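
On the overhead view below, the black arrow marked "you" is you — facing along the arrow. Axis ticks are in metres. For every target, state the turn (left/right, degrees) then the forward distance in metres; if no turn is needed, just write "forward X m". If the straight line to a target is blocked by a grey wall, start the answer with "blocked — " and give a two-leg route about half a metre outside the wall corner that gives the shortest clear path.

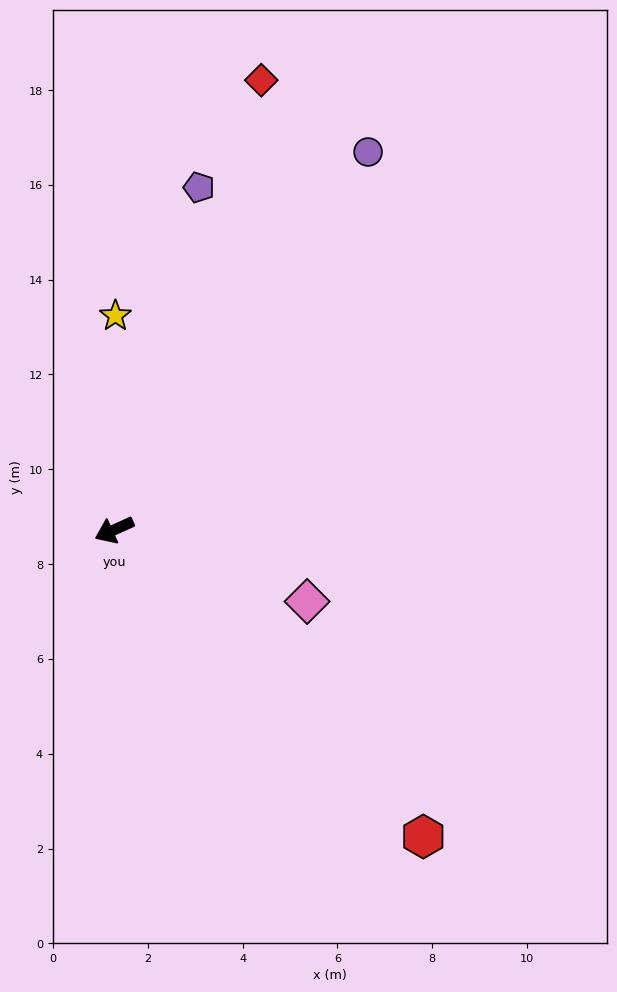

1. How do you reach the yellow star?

turn right 115°, forward 4.5 m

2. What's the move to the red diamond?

turn right 132°, forward 10.0 m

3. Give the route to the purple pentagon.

turn right 128°, forward 7.4 m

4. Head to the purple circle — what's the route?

turn right 148°, forward 9.6 m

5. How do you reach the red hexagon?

turn left 111°, forward 9.2 m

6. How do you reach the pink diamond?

turn left 135°, forward 4.3 m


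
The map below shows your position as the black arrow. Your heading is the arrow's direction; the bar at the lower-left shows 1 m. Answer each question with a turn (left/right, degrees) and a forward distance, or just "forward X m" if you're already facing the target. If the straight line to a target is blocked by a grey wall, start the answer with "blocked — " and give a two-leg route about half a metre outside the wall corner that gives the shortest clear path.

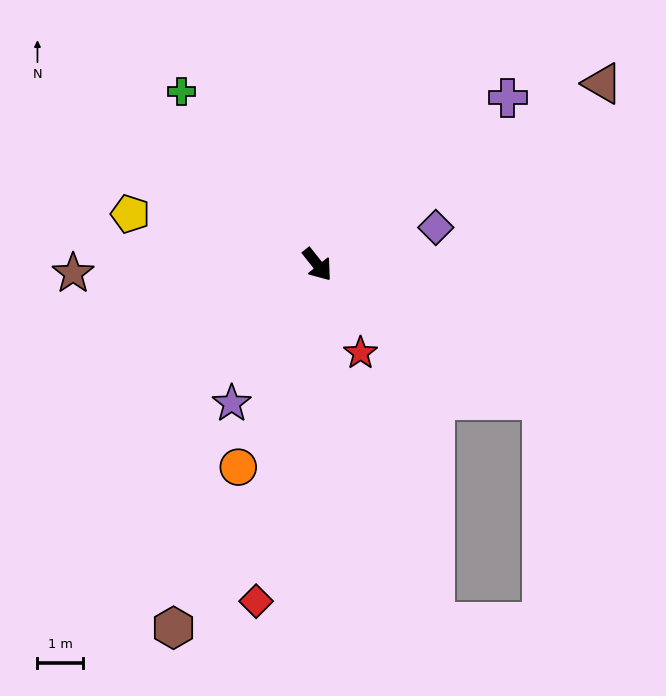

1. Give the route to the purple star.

turn right 70°, forward 3.6 m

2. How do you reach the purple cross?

turn left 93°, forward 5.6 m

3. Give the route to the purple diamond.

turn left 69°, forward 2.7 m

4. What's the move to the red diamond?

turn right 49°, forward 7.6 m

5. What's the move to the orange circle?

turn right 60°, forward 4.8 m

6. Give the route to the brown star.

turn right 126°, forward 5.4 m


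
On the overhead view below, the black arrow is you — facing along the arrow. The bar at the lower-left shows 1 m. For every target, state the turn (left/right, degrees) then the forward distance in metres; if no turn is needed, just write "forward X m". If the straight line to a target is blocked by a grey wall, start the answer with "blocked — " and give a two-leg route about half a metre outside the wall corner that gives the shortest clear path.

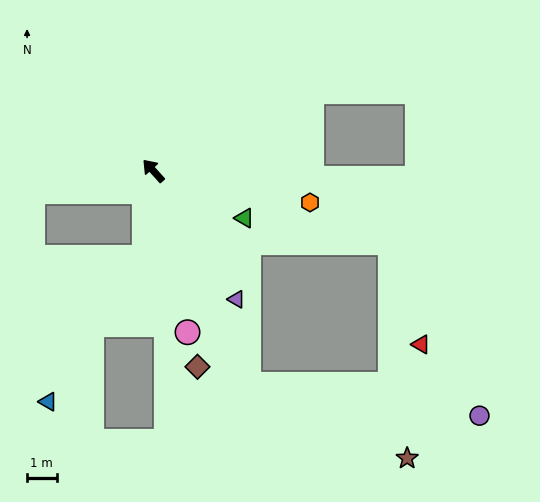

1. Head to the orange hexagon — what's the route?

turn right 144°, forward 5.4 m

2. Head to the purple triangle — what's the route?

turn left 171°, forward 5.2 m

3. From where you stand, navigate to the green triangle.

turn right 160°, forward 3.5 m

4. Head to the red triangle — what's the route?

blocked — turn right 149°, forward 8.4 m, then turn right 56°, forward 3.6 m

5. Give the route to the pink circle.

turn left 150°, forward 5.6 m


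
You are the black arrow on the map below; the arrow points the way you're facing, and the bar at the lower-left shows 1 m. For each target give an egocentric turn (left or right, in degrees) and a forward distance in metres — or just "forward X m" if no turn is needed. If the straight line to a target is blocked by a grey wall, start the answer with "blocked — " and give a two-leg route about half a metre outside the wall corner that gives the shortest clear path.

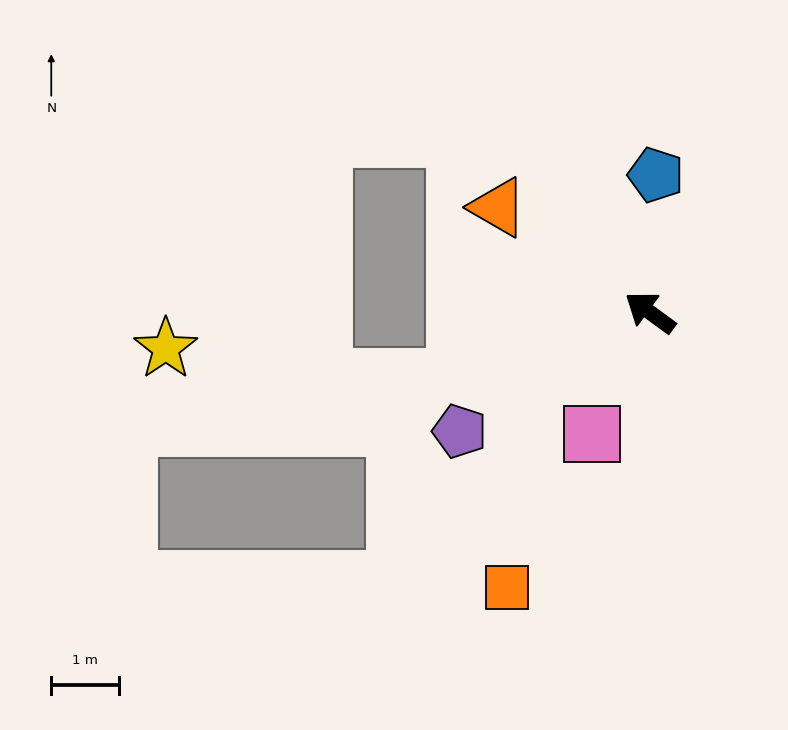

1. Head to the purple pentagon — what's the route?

turn left 68°, forward 3.3 m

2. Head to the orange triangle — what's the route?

forward 2.7 m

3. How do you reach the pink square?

turn left 101°, forward 2.0 m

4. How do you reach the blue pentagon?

turn right 56°, forward 2.0 m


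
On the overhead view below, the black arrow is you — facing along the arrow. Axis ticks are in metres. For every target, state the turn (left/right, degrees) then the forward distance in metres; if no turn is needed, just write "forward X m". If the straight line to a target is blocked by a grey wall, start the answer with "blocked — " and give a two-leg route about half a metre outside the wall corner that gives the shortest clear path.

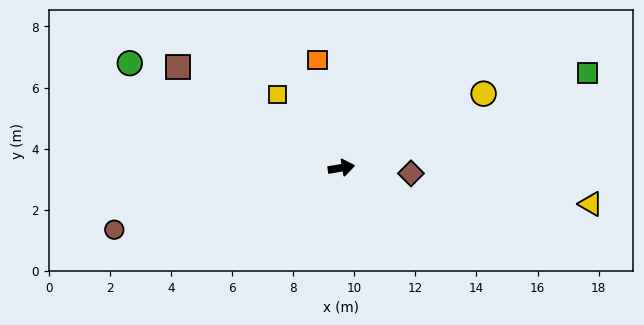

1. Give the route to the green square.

turn left 11°, forward 8.6 m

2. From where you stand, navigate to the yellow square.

turn left 121°, forward 3.2 m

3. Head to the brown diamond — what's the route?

turn right 14°, forward 2.3 m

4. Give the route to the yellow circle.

turn left 18°, forward 5.3 m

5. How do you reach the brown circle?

turn right 174°, forward 7.7 m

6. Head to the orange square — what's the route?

turn left 93°, forward 3.6 m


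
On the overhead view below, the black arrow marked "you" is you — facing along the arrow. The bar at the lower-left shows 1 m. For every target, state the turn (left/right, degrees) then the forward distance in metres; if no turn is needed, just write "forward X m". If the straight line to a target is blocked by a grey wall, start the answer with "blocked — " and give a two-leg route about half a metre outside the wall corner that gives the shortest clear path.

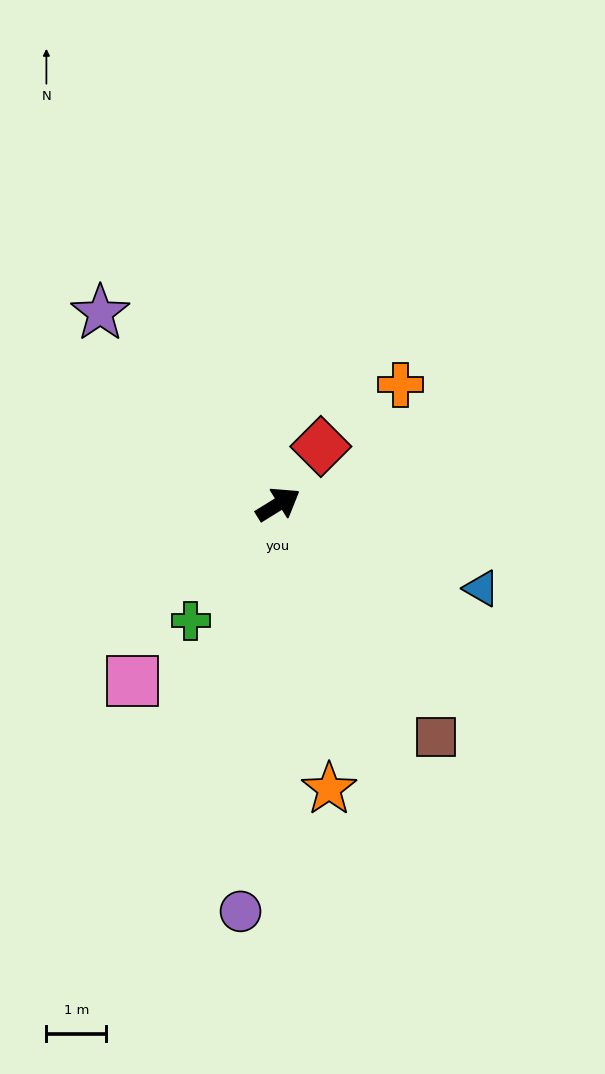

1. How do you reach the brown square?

turn right 88°, forward 4.7 m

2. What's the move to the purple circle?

turn right 127°, forward 6.8 m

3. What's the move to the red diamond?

turn left 22°, forward 1.2 m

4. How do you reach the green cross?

turn right 159°, forward 2.4 m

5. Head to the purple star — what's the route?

turn left 101°, forward 4.4 m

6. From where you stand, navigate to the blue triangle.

turn right 54°, forward 3.7 m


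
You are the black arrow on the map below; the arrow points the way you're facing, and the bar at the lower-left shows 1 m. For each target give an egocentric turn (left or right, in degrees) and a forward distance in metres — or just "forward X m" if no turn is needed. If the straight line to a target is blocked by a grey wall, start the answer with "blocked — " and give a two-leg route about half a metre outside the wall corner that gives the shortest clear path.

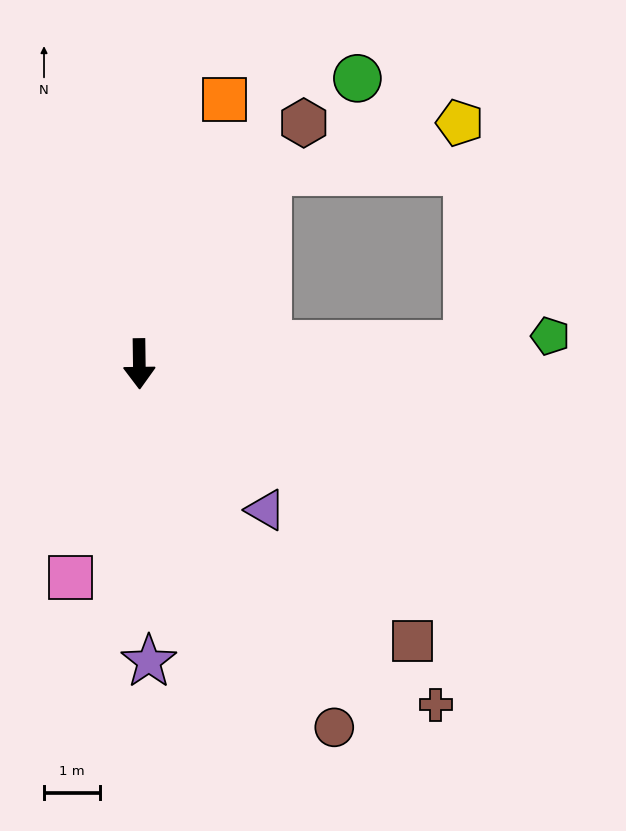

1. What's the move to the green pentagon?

turn left 93°, forward 7.4 m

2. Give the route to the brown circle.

turn left 27°, forward 7.4 m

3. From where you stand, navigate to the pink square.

turn right 19°, forward 4.0 m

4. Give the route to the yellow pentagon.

blocked — turn left 145°, forward 4.1 m, then turn right 41°, forward 3.6 m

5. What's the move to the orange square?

turn left 161°, forward 5.0 m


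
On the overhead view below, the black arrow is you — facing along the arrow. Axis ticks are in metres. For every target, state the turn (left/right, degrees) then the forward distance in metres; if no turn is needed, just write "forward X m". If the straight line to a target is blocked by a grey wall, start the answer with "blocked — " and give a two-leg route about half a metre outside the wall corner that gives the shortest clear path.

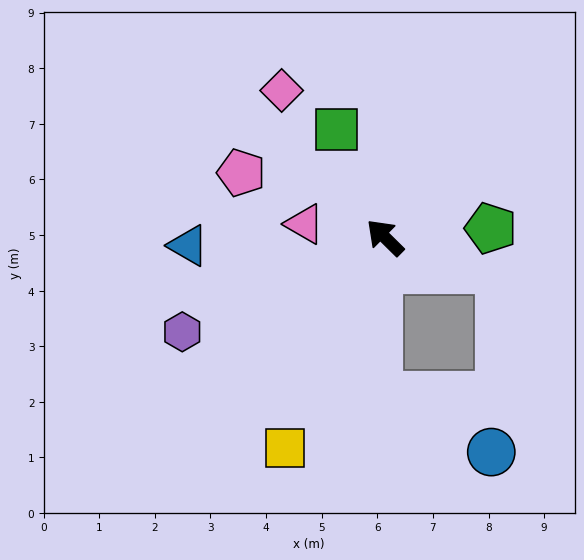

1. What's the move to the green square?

turn right 21°, forward 2.1 m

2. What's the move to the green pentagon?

turn right 130°, forward 1.9 m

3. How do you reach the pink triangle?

turn left 35°, forward 1.5 m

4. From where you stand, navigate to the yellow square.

turn left 109°, forward 4.2 m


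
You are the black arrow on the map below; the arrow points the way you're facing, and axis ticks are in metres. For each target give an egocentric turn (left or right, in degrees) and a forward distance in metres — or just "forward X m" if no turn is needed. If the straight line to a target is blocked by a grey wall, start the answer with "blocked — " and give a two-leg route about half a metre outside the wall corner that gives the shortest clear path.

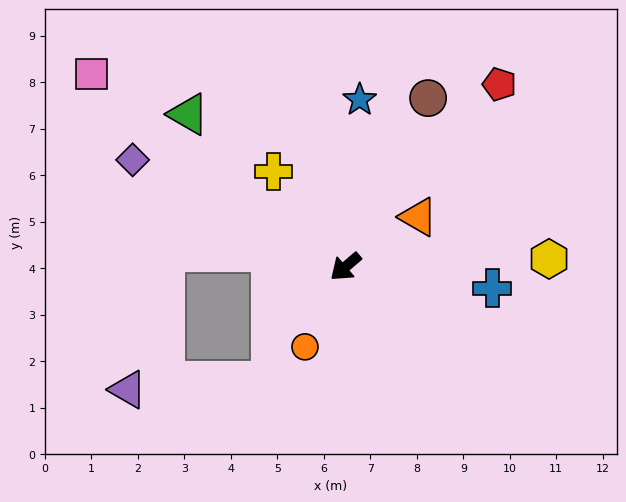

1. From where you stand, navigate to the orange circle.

turn left 23°, forward 1.9 m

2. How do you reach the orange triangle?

turn left 174°, forward 1.9 m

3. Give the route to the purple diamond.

turn right 67°, forward 5.1 m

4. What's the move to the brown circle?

turn right 157°, forward 4.0 m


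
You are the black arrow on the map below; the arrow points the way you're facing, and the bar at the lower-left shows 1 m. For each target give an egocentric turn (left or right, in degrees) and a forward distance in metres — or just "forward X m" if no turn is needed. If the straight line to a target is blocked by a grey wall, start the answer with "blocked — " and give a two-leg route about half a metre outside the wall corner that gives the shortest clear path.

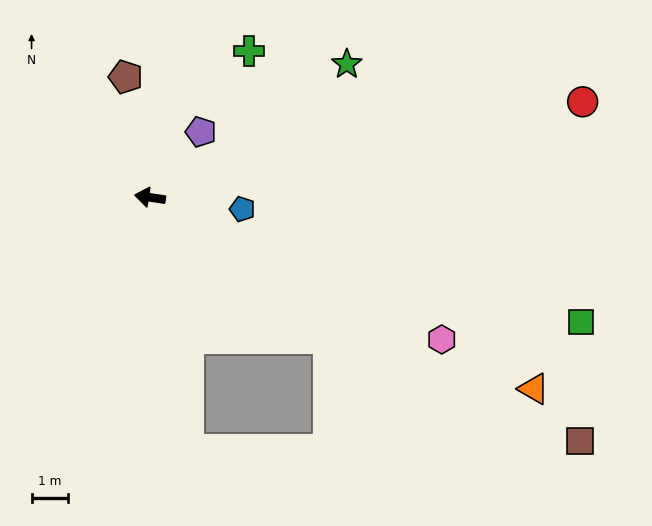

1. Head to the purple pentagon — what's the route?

turn right 119°, forward 2.3 m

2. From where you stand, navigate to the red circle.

turn right 159°, forward 12.1 m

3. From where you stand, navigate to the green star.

turn right 137°, forward 6.5 m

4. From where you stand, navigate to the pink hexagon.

turn left 163°, forward 8.9 m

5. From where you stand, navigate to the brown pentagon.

turn right 70°, forward 3.4 m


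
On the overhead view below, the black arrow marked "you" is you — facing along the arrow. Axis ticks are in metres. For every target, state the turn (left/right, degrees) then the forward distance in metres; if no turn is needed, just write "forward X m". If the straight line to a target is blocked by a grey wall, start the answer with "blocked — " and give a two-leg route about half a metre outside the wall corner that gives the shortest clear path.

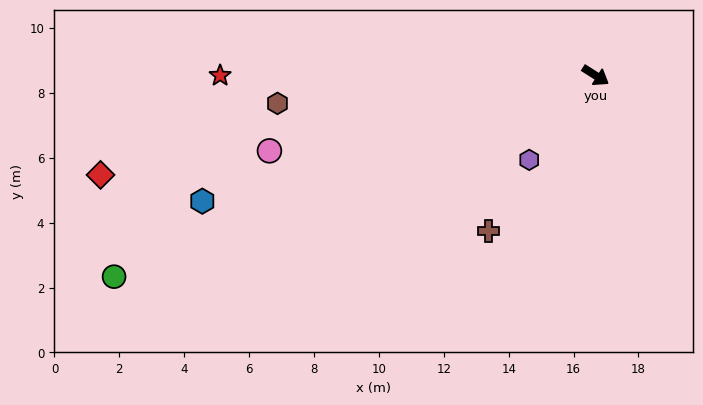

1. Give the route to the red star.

turn right 148°, forward 11.6 m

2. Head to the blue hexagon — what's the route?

turn right 130°, forward 12.7 m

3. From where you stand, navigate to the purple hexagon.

turn right 96°, forward 3.3 m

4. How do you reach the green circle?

turn right 125°, forward 16.1 m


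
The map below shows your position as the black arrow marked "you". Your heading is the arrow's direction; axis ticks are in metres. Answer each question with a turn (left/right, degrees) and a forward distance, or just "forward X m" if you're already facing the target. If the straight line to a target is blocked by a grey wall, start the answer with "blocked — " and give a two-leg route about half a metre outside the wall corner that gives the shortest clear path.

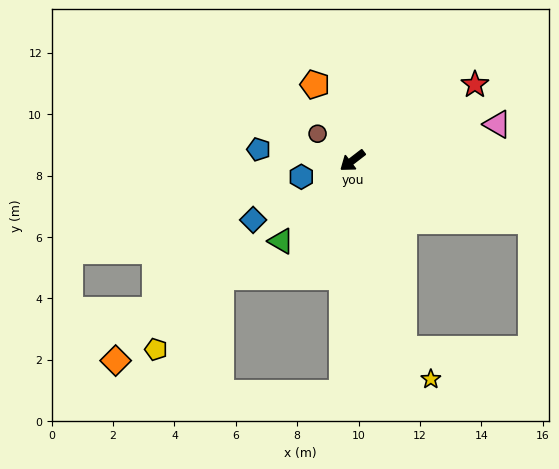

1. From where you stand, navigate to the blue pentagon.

turn right 44°, forward 3.1 m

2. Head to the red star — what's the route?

turn left 174°, forward 4.7 m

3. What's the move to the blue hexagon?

turn right 20°, forward 1.7 m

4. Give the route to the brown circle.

turn right 75°, forward 1.4 m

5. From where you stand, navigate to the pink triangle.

turn left 156°, forward 4.9 m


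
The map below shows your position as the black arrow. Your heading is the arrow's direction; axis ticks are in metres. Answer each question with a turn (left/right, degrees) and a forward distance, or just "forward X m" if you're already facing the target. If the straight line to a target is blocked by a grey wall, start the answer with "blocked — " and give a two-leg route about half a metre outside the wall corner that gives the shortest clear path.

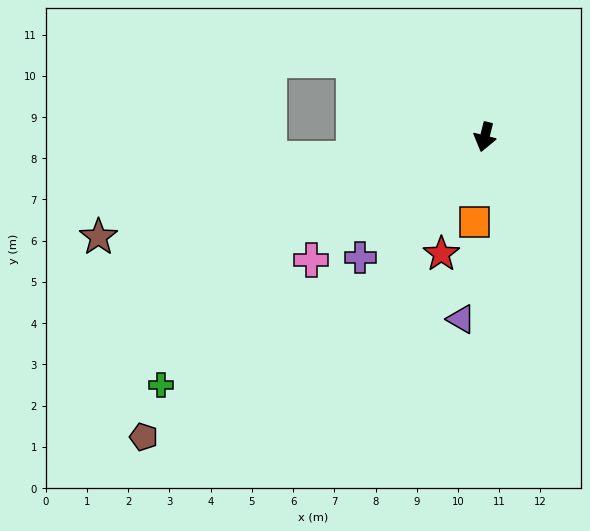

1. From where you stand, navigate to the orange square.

turn left 7°, forward 2.1 m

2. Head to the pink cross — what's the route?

turn right 41°, forward 5.2 m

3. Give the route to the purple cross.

turn right 32°, forward 4.2 m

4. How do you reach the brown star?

turn right 61°, forward 9.7 m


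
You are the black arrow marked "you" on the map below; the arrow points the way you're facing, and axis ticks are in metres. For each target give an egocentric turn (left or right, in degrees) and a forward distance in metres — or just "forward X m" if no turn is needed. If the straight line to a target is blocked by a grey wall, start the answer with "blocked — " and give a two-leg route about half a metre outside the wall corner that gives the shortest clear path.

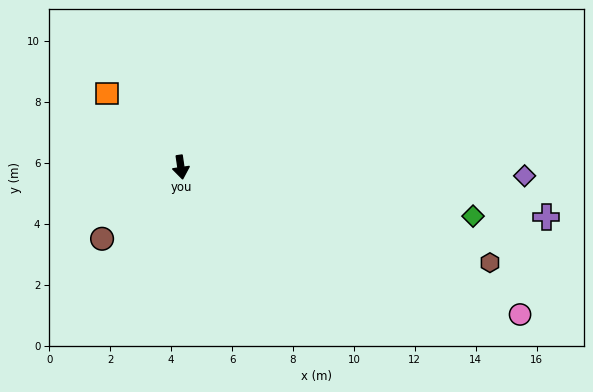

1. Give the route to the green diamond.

turn left 72°, forward 9.7 m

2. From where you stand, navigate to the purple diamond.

turn left 80°, forward 11.3 m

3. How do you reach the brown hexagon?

turn left 64°, forward 10.6 m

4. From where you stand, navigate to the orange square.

turn right 143°, forward 3.4 m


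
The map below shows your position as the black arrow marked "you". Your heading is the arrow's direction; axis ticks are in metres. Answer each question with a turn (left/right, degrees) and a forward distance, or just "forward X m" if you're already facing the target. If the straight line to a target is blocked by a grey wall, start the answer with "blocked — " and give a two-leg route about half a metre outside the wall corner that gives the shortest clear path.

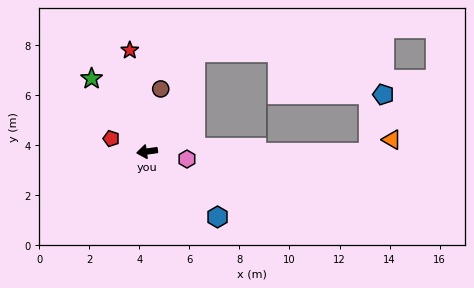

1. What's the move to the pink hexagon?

turn left 161°, forward 1.6 m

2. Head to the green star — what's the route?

turn right 61°, forward 3.7 m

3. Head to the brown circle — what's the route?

turn right 110°, forward 2.6 m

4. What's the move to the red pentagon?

turn right 28°, forward 1.5 m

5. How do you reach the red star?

turn right 88°, forward 4.1 m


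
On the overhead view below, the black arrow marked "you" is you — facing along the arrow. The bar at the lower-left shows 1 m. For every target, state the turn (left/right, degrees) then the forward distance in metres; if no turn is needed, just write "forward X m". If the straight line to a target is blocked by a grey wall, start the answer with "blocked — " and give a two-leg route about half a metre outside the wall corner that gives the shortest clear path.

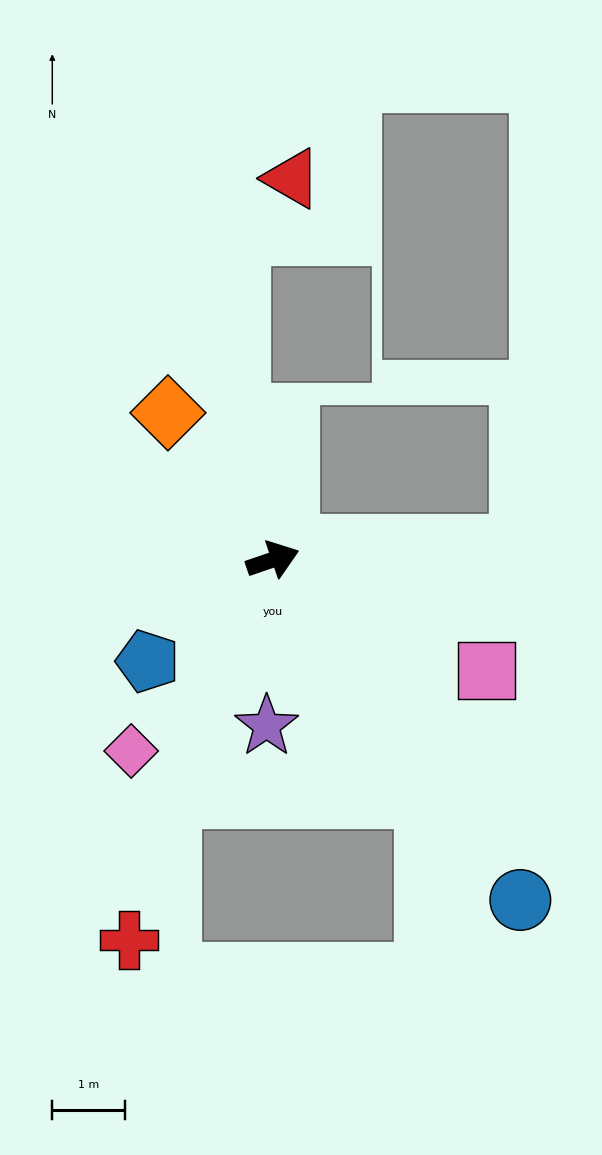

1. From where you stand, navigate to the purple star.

turn right 111°, forward 2.3 m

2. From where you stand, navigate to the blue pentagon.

turn right 160°, forward 2.2 m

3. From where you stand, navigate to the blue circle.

turn right 73°, forward 5.8 m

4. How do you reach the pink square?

turn right 46°, forward 3.3 m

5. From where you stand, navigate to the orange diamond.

turn left 107°, forward 2.5 m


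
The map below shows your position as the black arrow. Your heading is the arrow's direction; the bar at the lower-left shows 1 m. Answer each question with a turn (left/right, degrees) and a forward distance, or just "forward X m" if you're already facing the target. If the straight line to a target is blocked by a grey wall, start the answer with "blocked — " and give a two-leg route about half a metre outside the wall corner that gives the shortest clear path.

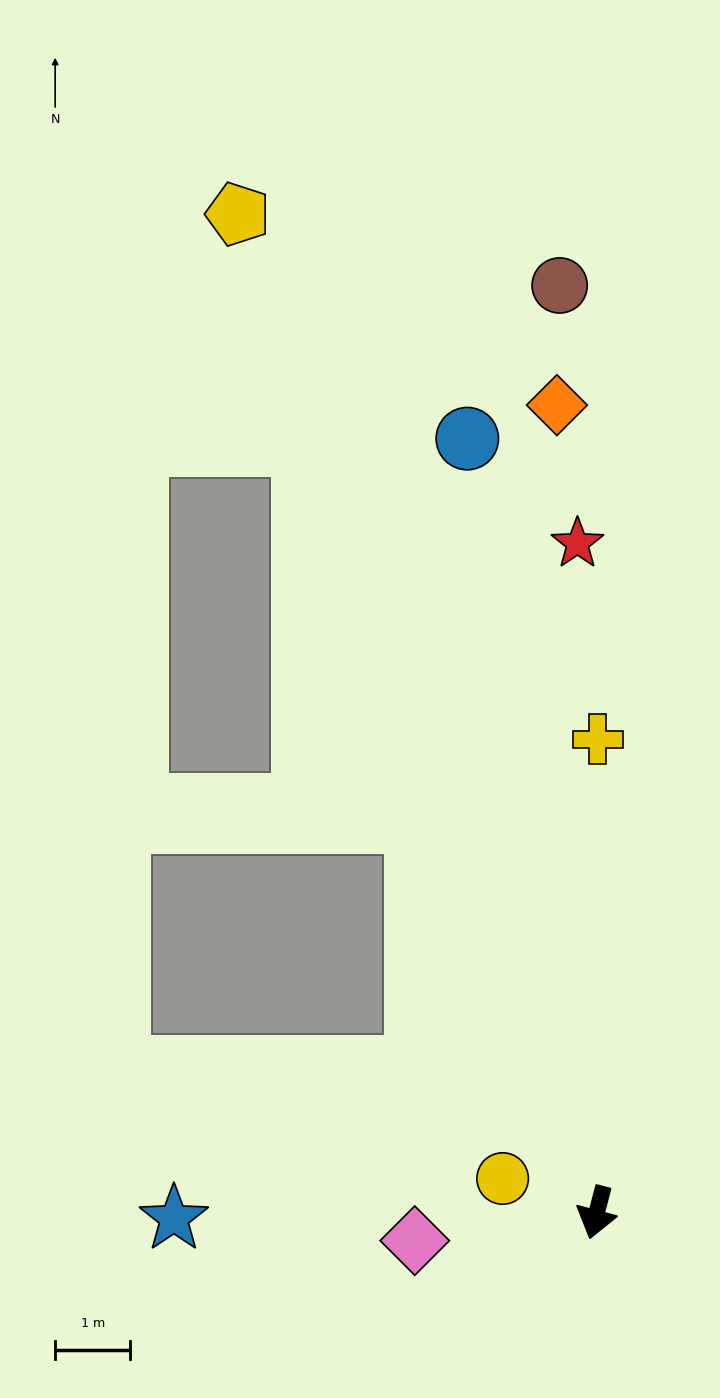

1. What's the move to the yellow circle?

turn right 95°, forward 1.3 m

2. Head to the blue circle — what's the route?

turn right 156°, forward 10.4 m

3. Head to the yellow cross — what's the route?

turn right 165°, forward 6.3 m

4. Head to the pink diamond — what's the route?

turn right 66°, forward 2.4 m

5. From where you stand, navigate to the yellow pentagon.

turn right 145°, forward 14.1 m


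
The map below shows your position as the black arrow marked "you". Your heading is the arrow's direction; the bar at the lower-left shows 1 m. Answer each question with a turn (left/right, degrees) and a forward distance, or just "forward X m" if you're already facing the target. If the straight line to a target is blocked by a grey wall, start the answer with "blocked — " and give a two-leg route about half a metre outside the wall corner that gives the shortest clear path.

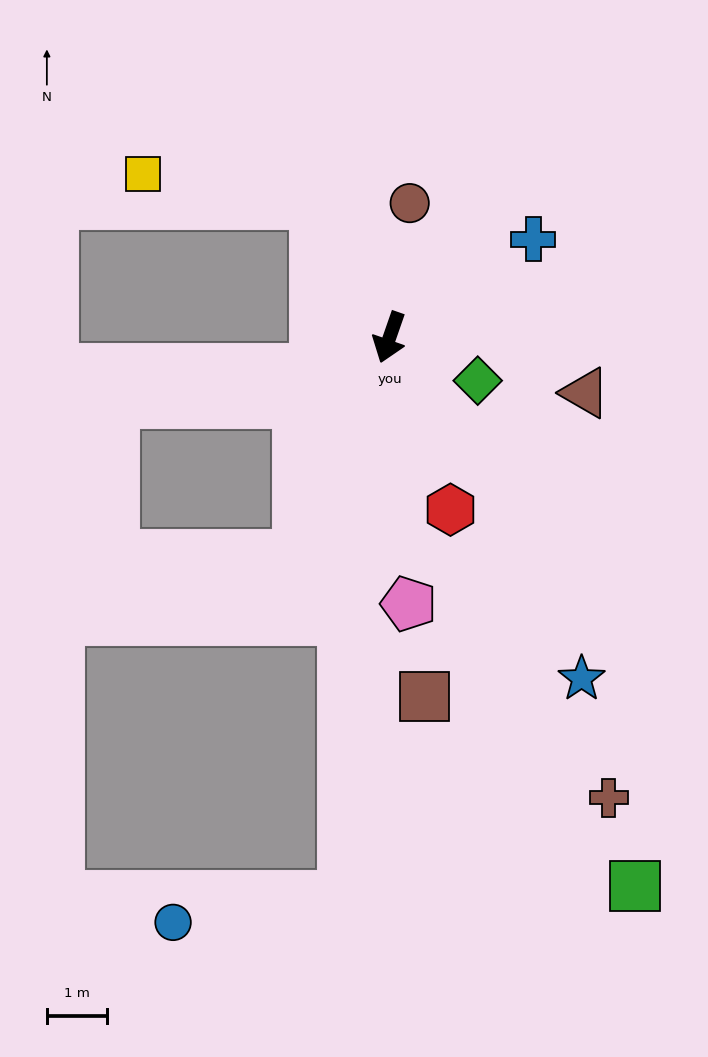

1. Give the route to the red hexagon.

turn left 39°, forward 3.0 m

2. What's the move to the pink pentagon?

turn left 23°, forward 4.4 m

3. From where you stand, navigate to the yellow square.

blocked — turn right 132°, forward 2.5 m, then turn left 51°, forward 2.9 m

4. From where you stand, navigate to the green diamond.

turn left 83°, forward 1.6 m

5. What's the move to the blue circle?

blocked — turn left 14°, forward 9.3 m, then turn right 76°, forward 2.9 m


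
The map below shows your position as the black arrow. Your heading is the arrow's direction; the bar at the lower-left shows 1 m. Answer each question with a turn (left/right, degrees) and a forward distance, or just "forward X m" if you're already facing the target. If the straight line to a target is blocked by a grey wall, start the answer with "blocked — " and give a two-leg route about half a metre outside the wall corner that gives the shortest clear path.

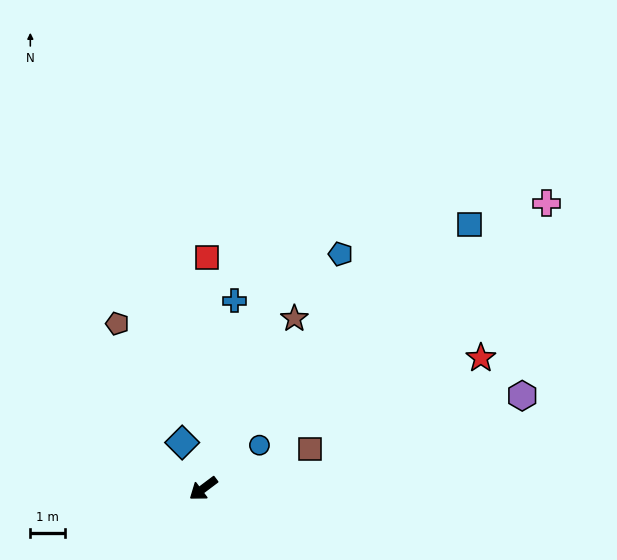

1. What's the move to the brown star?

turn right 155°, forward 5.6 m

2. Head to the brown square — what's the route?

turn left 163°, forward 3.3 m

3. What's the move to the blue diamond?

turn right 102°, forward 1.5 m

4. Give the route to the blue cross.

turn right 136°, forward 5.5 m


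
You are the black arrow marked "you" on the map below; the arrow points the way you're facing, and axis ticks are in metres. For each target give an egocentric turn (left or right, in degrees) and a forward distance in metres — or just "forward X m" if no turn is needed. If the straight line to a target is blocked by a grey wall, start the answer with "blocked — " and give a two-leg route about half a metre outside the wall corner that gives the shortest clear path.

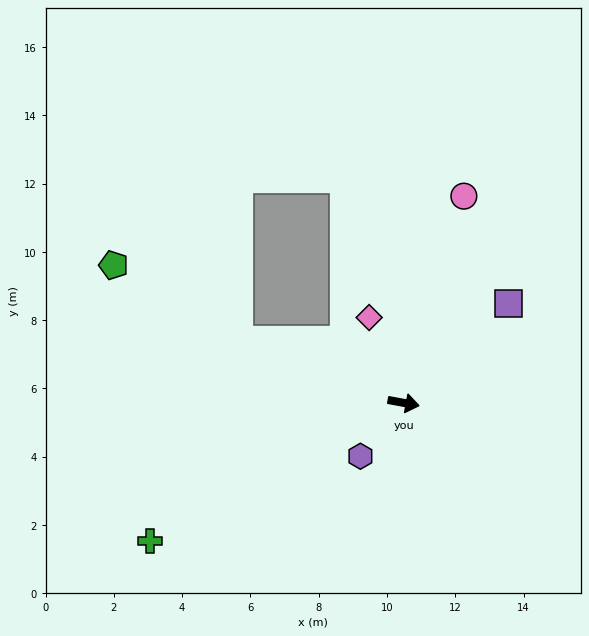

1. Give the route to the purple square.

turn left 54°, forward 4.2 m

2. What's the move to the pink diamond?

turn left 122°, forward 2.7 m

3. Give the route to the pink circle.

turn left 84°, forward 6.3 m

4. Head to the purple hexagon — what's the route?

turn right 118°, forward 2.0 m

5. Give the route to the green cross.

turn right 141°, forward 8.5 m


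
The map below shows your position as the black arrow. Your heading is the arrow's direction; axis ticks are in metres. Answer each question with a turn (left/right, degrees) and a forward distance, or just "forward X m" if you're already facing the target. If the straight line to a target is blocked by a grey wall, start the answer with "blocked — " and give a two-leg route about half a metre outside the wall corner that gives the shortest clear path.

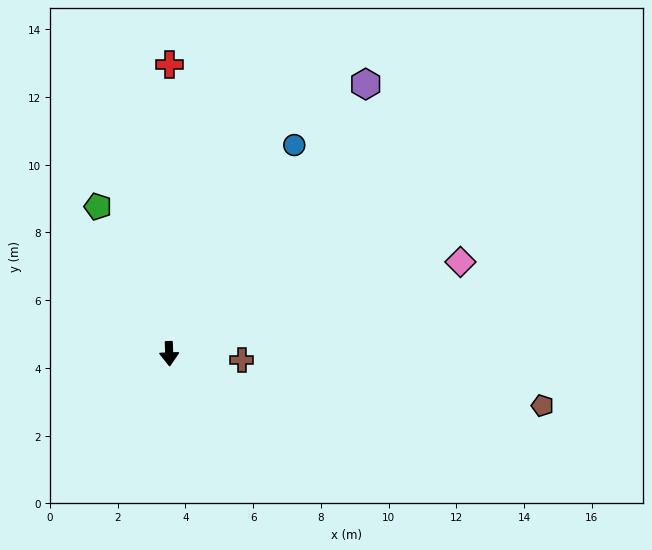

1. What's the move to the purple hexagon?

turn left 142°, forward 9.9 m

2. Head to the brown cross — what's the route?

turn left 83°, forward 2.1 m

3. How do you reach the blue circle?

turn left 147°, forward 7.2 m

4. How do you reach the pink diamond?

turn left 105°, forward 9.0 m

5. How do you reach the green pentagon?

turn right 156°, forward 4.8 m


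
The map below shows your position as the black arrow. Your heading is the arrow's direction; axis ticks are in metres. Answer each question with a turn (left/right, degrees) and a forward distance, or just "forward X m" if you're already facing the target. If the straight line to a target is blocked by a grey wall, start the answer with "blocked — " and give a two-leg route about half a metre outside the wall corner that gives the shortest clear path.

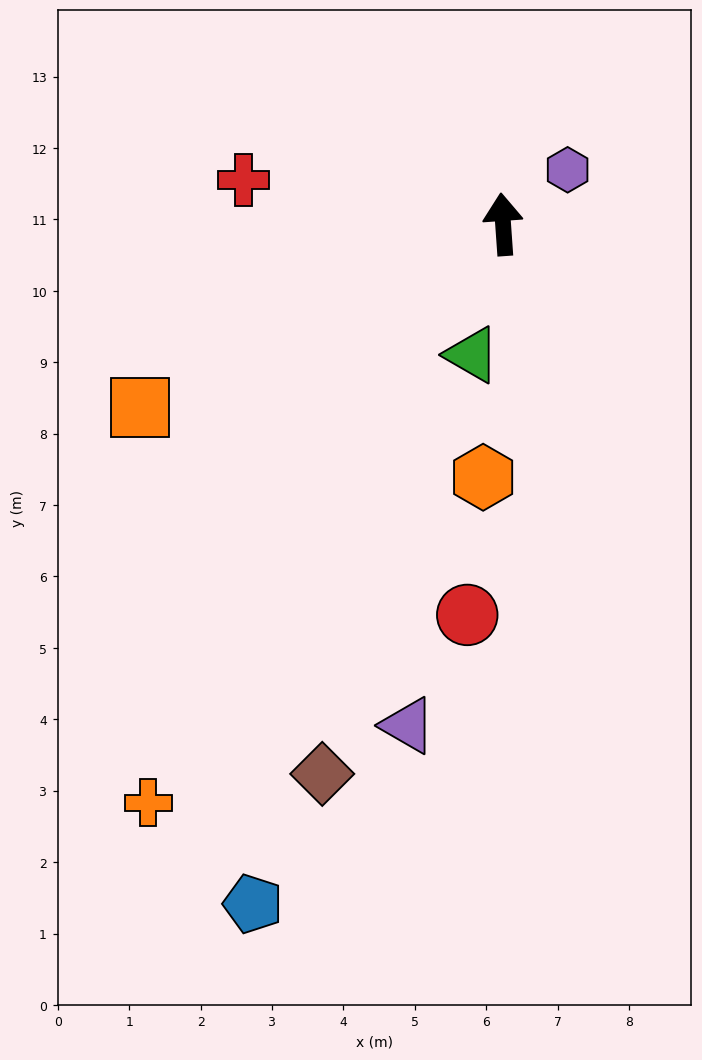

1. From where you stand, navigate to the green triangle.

turn left 163°, forward 1.9 m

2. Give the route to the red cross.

turn left 76°, forward 3.7 m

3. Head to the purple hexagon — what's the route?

turn right 54°, forward 1.2 m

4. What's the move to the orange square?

turn left 113°, forward 5.7 m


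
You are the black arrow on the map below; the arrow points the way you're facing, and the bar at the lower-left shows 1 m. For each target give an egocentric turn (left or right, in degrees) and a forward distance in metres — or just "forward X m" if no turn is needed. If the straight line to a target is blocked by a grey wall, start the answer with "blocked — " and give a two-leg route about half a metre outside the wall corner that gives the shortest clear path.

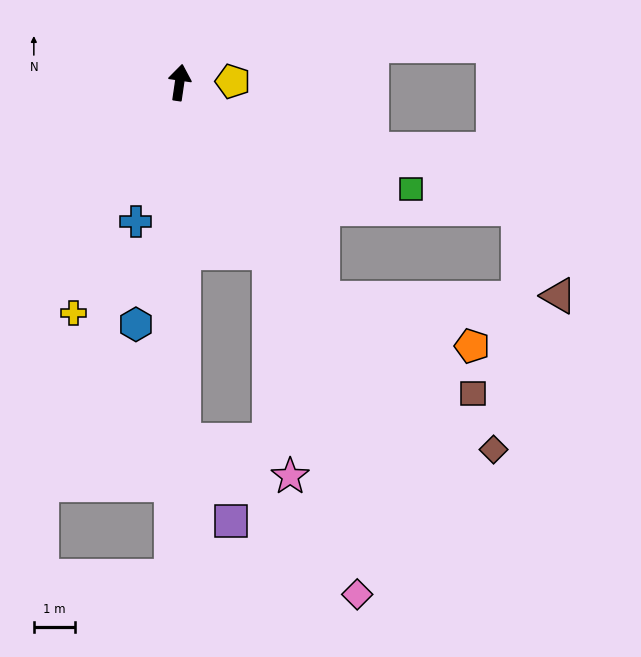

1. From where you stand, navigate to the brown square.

blocked — turn right 138°, forward 6.3 m, then turn left 24°, forward 4.4 m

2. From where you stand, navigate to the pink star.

blocked — turn right 144°, forward 4.7 m, then turn right 22°, forward 5.5 m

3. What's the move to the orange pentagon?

blocked — turn right 138°, forward 6.3 m, then turn left 39°, forward 3.8 m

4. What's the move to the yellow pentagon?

turn right 80°, forward 1.3 m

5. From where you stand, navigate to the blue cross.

turn left 171°, forward 3.6 m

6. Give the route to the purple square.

blocked — turn right 171°, forward 8.7 m, then turn left 30°, forward 2.3 m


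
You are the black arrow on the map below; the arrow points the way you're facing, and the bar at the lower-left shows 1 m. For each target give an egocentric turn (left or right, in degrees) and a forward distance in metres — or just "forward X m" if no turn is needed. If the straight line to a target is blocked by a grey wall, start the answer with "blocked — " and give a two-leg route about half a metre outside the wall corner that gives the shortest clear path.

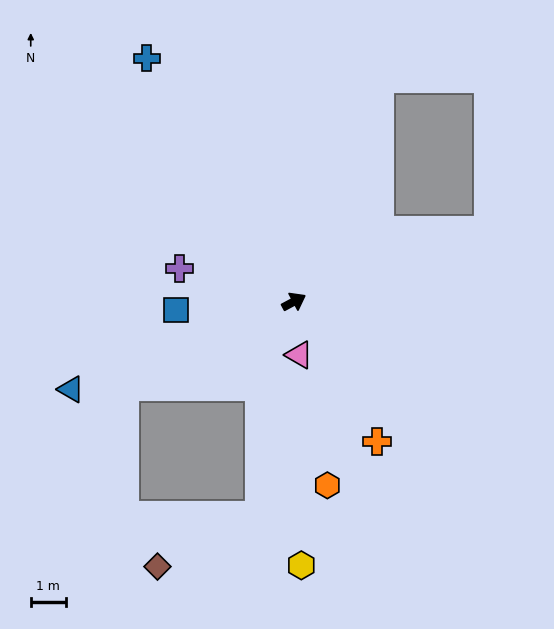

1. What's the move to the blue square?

turn left 156°, forward 3.4 m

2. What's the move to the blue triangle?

turn left 173°, forward 6.9 m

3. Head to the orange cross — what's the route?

turn right 88°, forward 4.7 m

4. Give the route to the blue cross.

turn left 93°, forward 8.2 m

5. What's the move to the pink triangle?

turn right 113°, forward 1.5 m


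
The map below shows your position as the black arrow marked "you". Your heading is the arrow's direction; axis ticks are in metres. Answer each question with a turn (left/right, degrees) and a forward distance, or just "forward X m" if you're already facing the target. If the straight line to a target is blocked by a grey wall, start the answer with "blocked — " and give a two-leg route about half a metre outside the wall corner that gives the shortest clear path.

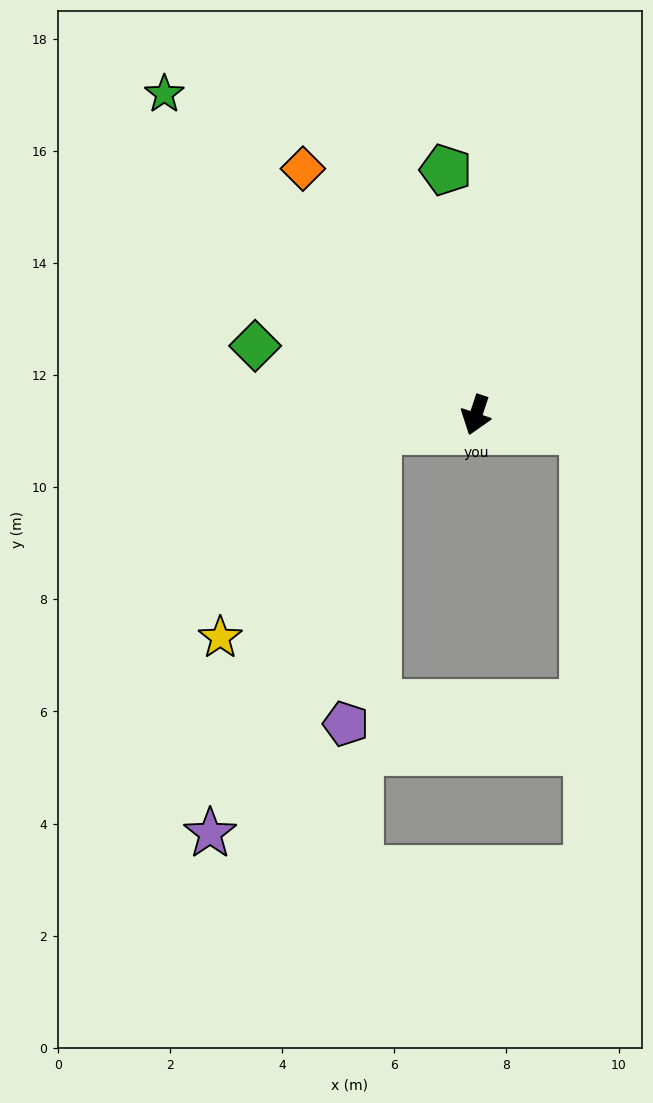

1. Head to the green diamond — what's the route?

turn right 89°, forward 4.1 m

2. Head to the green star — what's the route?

turn right 117°, forward 8.0 m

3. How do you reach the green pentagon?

turn right 155°, forward 4.4 m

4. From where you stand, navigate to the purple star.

blocked — turn right 63°, forward 1.8 m, then turn left 59°, forward 7.8 m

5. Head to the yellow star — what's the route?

blocked — turn right 63°, forward 1.8 m, then turn left 44°, forward 4.6 m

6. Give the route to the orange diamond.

turn right 126°, forward 5.4 m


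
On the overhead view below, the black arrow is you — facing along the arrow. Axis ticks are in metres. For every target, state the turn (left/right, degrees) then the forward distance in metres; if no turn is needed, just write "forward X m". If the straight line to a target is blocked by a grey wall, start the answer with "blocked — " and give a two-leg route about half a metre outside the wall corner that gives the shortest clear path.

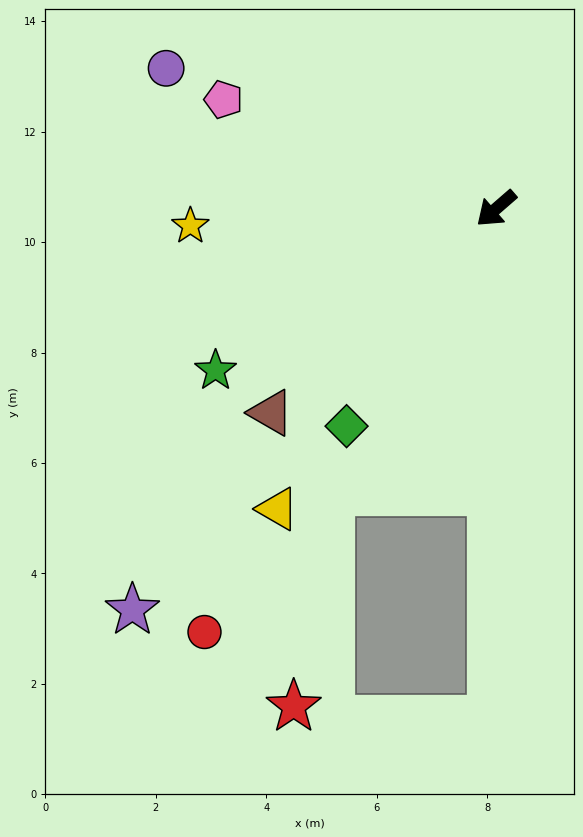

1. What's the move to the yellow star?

turn right 38°, forward 5.5 m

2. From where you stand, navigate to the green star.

turn right 11°, forward 5.9 m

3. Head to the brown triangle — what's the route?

forward 5.5 m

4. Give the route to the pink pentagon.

turn right 63°, forward 5.3 m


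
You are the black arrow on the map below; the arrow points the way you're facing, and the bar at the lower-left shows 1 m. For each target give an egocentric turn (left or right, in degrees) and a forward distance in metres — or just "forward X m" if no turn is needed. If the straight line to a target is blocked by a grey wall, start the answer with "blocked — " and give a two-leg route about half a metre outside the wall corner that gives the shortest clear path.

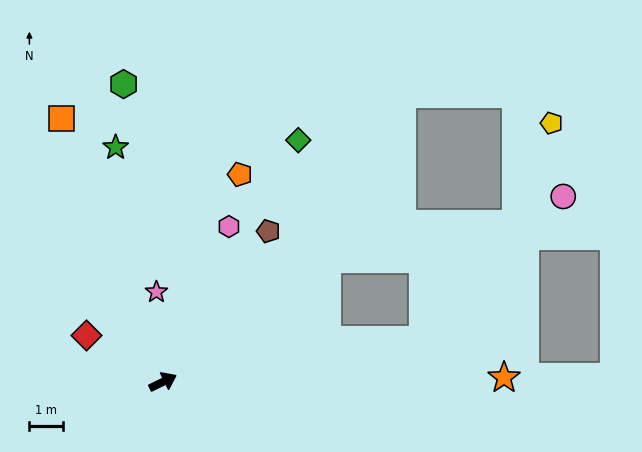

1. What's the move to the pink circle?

blocked — turn right 17°, forward 7.8 m, then turn left 37°, forward 6.0 m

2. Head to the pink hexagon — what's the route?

turn left 41°, forward 5.0 m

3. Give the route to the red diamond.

turn left 123°, forward 2.7 m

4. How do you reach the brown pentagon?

turn left 29°, forward 5.5 m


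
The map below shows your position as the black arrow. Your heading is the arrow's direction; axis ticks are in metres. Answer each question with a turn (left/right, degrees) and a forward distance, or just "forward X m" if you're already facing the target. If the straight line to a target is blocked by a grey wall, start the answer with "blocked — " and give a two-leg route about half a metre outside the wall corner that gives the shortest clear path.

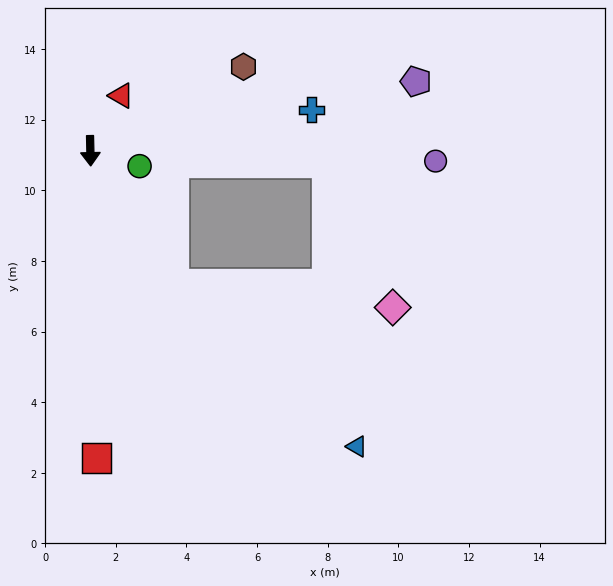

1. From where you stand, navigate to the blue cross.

turn left 99°, forward 6.4 m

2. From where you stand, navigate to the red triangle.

turn left 150°, forward 1.8 m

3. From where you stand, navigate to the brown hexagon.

turn left 117°, forward 4.9 m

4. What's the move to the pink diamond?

blocked — turn left 31°, forward 4.4 m, then turn left 52°, forward 6.2 m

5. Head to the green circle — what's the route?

turn left 71°, forward 1.5 m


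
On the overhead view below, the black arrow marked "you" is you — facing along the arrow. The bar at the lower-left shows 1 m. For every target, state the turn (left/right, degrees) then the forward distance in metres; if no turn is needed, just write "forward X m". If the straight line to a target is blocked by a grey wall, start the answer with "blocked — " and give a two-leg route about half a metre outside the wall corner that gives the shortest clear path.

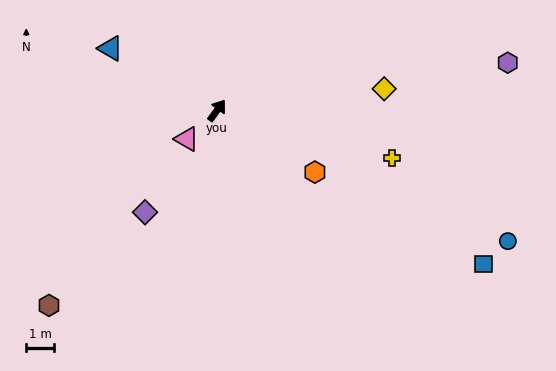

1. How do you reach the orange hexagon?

turn right 86°, forward 4.1 m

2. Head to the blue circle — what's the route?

turn right 78°, forward 11.4 m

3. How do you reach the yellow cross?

turn right 69°, forward 6.5 m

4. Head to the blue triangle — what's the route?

turn left 96°, forward 4.4 m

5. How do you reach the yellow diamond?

turn right 47°, forward 6.0 m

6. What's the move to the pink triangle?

turn left 169°, forward 1.5 m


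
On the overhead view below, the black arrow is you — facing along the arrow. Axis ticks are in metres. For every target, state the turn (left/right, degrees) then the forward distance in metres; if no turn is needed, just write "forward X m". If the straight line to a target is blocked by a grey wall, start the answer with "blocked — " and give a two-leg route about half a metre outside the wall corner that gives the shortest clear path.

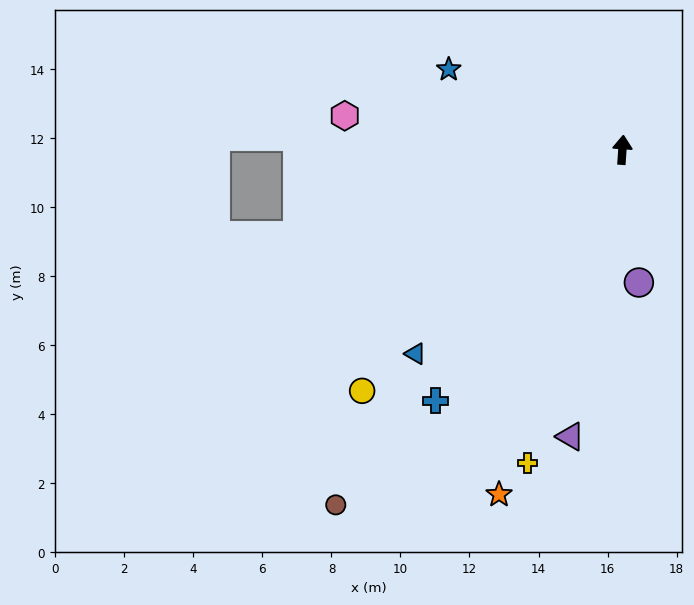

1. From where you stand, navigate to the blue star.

turn left 69°, forward 5.5 m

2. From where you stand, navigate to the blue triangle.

turn left 138°, forward 8.4 m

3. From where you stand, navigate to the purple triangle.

turn left 174°, forward 8.4 m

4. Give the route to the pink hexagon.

turn left 87°, forward 8.1 m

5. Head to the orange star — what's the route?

turn left 164°, forward 10.6 m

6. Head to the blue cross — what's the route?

turn left 147°, forward 9.1 m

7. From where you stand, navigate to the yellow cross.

turn left 167°, forward 9.5 m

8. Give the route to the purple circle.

turn right 169°, forward 3.9 m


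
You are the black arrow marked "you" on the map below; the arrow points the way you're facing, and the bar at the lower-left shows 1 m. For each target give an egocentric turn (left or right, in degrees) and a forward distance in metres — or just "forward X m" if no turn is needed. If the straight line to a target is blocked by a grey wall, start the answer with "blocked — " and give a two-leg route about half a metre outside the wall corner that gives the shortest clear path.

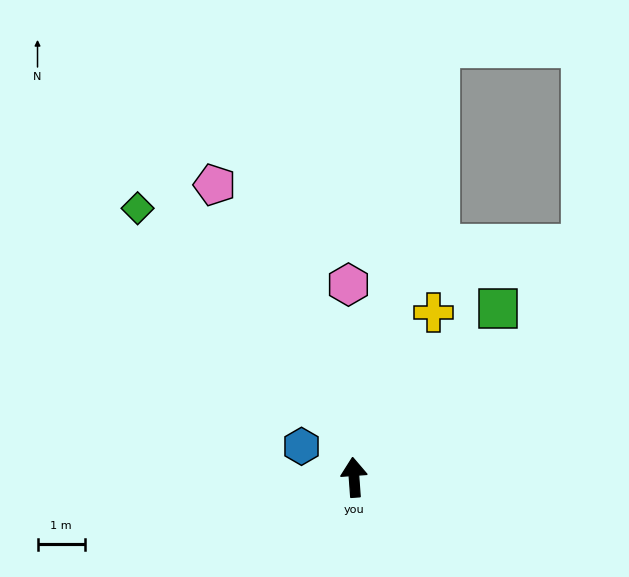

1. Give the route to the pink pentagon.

turn left 21°, forward 6.8 m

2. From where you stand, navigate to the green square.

turn right 45°, forward 4.7 m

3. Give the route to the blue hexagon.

turn left 55°, forward 1.3 m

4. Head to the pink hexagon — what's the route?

turn right 2°, forward 4.1 m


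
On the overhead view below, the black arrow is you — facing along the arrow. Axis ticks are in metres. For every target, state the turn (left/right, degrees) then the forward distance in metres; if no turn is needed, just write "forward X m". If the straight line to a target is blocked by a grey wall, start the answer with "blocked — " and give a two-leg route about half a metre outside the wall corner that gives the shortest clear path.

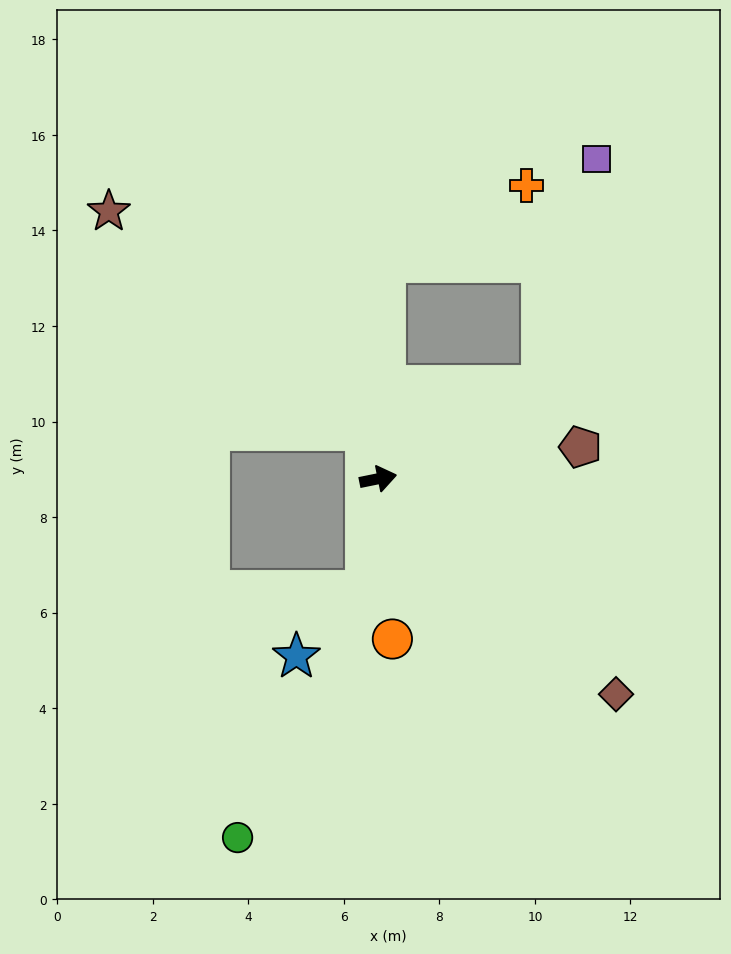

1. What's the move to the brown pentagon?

turn right 3°, forward 4.3 m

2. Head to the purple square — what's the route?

blocked — turn left 18°, forward 3.9 m, then turn left 47°, forward 4.9 m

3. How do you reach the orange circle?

turn right 96°, forward 3.4 m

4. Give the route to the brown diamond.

turn right 54°, forward 6.7 m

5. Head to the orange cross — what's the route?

blocked — turn left 77°, forward 4.5 m, then turn right 60°, forward 3.4 m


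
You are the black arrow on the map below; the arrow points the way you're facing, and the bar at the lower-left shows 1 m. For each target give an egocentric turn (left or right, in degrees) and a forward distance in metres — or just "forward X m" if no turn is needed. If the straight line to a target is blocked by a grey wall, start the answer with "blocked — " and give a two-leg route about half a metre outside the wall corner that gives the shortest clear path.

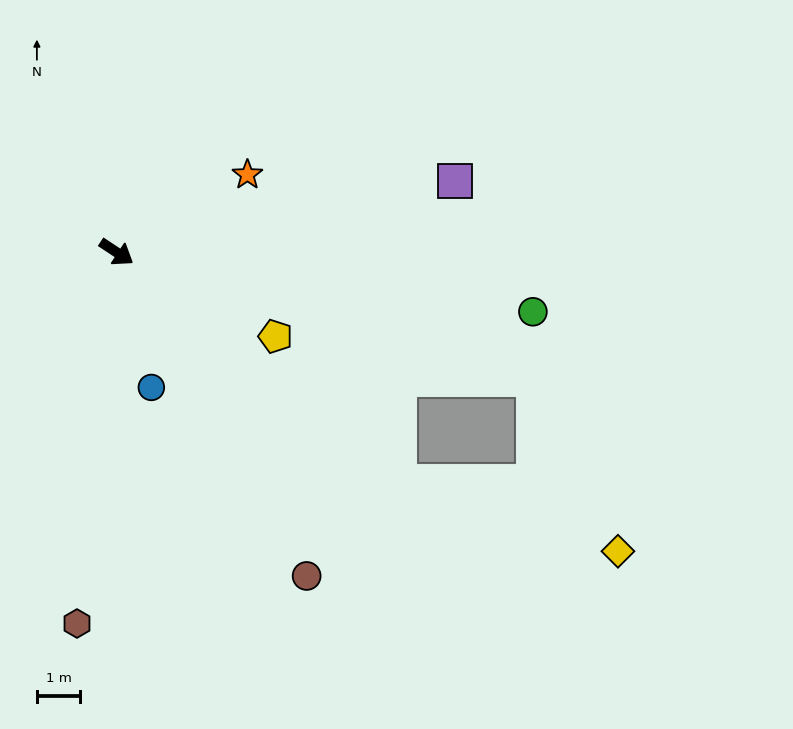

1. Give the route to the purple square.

turn left 45°, forward 7.9 m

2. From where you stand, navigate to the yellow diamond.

blocked — turn right 6°, forward 8.4 m, then turn left 22°, forward 5.3 m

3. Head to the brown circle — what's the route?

turn right 26°, forward 8.6 m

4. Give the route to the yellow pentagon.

turn left 6°, forward 4.1 m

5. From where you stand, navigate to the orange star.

turn left 64°, forward 3.5 m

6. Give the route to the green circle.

turn left 25°, forward 9.7 m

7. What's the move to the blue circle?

turn right 42°, forward 3.2 m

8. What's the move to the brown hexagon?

turn right 63°, forward 8.6 m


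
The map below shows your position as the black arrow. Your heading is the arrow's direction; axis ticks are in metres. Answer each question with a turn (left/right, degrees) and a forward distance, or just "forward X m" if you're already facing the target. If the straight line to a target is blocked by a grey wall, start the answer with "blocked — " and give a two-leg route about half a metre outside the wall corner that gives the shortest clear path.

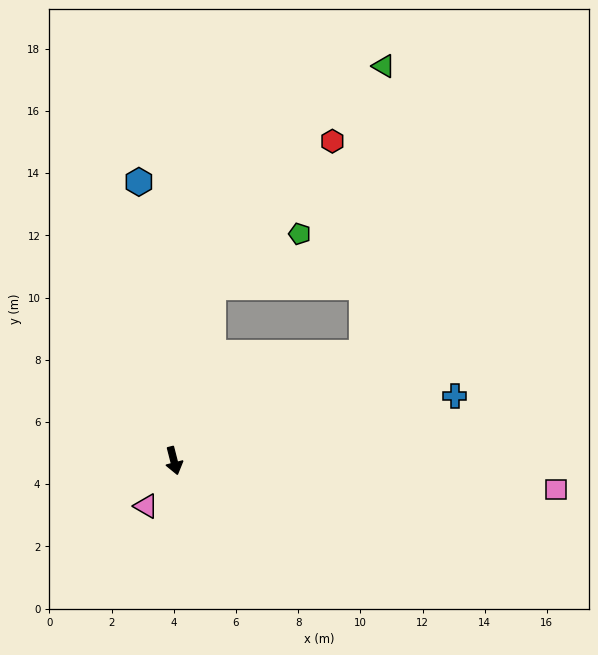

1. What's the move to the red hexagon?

blocked — turn left 153°, forward 5.7 m, then turn right 27°, forward 6.1 m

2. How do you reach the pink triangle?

turn right 46°, forward 1.7 m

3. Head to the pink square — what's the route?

turn left 71°, forward 12.3 m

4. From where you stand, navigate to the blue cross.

turn left 89°, forward 9.3 m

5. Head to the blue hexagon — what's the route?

turn left 173°, forward 9.0 m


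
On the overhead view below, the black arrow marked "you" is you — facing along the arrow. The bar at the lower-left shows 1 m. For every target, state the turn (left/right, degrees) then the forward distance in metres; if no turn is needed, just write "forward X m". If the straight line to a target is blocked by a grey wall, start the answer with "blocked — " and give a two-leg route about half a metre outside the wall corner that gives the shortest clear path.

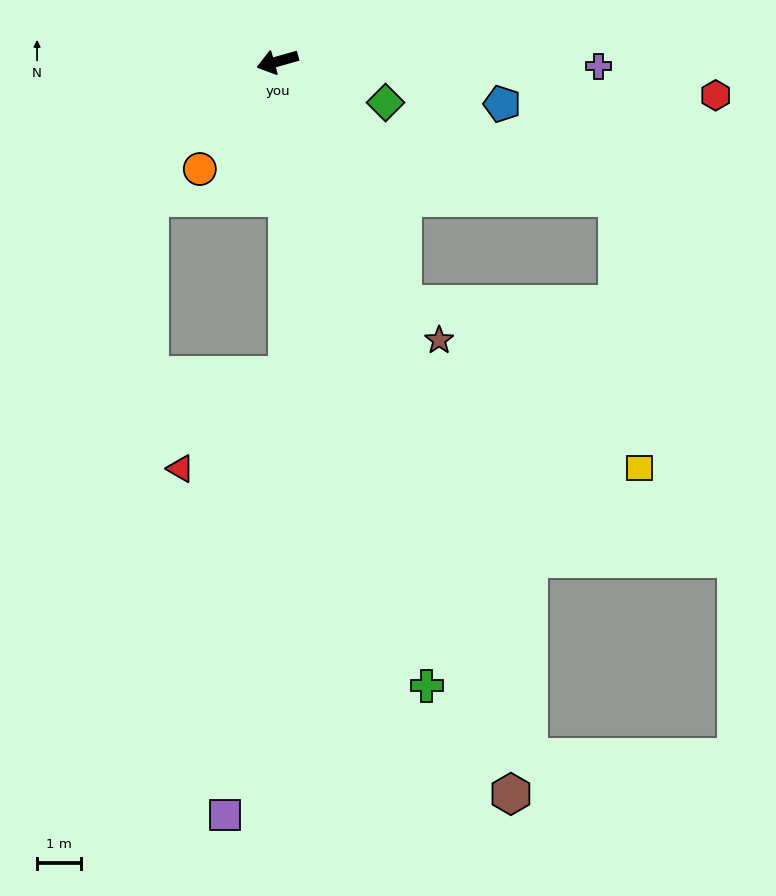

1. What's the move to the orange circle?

turn left 38°, forward 3.0 m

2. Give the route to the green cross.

turn left 88°, forward 14.6 m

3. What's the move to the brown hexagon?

turn left 92°, forward 17.5 m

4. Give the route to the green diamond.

turn left 143°, forward 2.6 m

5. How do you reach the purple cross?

turn left 163°, forward 7.3 m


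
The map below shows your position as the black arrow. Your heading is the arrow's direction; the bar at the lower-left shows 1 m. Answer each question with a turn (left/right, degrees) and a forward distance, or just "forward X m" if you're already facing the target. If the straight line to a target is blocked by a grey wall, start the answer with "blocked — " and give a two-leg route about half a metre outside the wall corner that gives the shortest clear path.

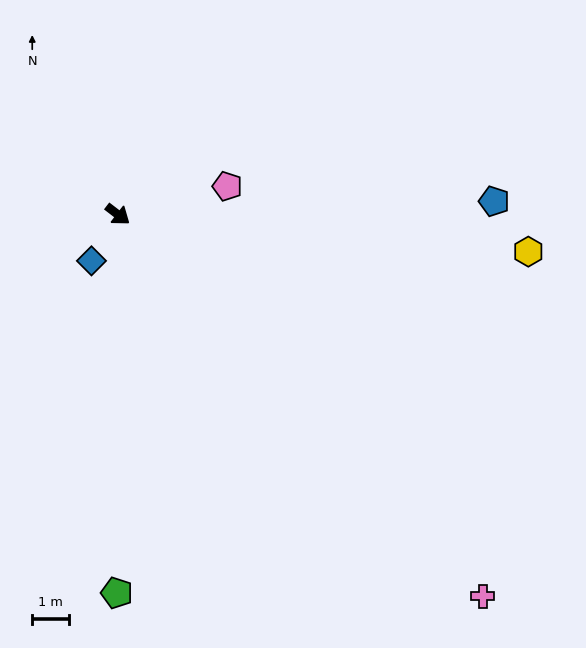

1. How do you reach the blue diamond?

turn right 82°, forward 1.5 m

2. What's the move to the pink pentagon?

turn left 52°, forward 3.1 m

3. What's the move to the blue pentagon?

turn left 39°, forward 10.3 m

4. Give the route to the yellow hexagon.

turn left 32°, forward 11.3 m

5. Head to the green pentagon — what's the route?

turn right 53°, forward 10.4 m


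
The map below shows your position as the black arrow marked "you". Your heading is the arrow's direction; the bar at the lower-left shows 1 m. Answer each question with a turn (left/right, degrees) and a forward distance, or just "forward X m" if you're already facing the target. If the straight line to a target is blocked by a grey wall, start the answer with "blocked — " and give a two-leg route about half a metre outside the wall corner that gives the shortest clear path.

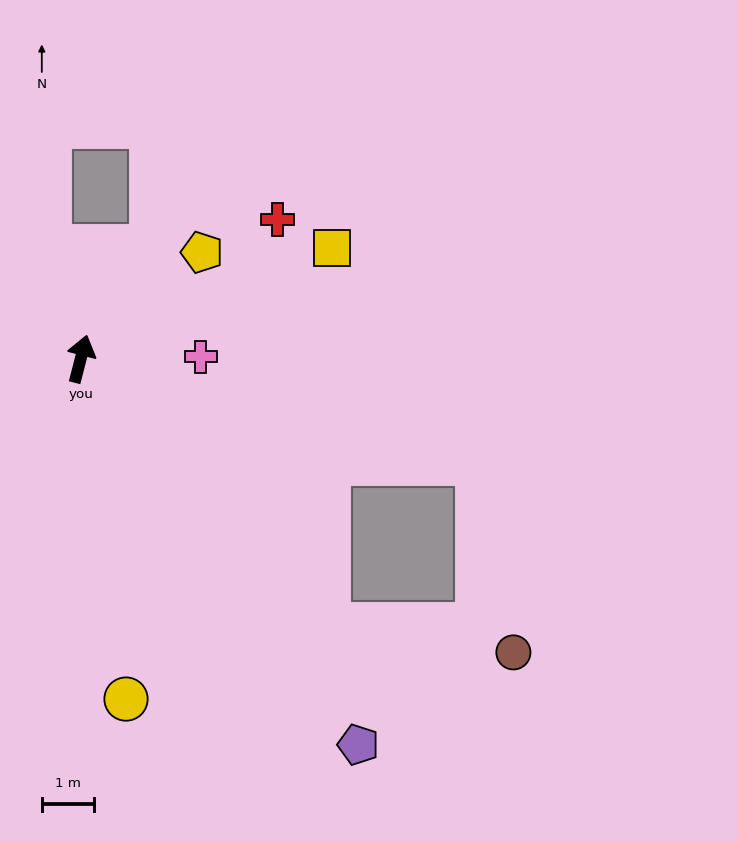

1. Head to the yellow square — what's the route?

turn right 52°, forward 5.3 m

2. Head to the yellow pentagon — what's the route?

turn right 34°, forward 3.1 m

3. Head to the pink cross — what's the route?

turn right 75°, forward 2.3 m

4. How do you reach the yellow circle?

turn right 158°, forward 6.6 m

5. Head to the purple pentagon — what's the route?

turn right 130°, forward 9.2 m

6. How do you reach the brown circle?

blocked — turn right 122°, forward 7.0 m, then turn left 38°, forward 3.6 m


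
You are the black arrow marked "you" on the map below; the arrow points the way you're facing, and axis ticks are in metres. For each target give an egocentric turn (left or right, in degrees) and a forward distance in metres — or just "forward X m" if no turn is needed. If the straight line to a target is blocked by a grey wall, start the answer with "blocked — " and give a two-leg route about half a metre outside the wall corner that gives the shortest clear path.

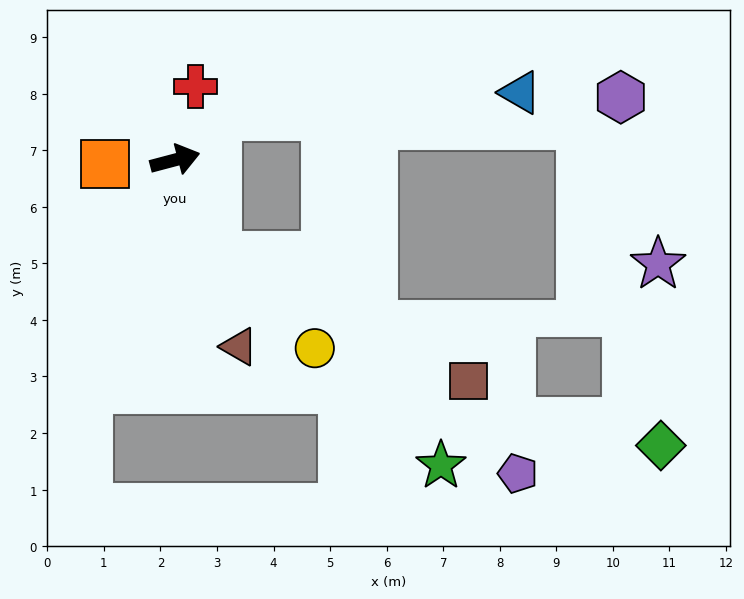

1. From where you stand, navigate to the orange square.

turn left 168°, forward 1.2 m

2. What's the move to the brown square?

blocked — turn right 81°, forward 1.9 m, then turn left 40°, forward 5.0 m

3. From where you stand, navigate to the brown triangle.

turn right 86°, forward 3.5 m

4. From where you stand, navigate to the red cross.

turn left 60°, forward 1.4 m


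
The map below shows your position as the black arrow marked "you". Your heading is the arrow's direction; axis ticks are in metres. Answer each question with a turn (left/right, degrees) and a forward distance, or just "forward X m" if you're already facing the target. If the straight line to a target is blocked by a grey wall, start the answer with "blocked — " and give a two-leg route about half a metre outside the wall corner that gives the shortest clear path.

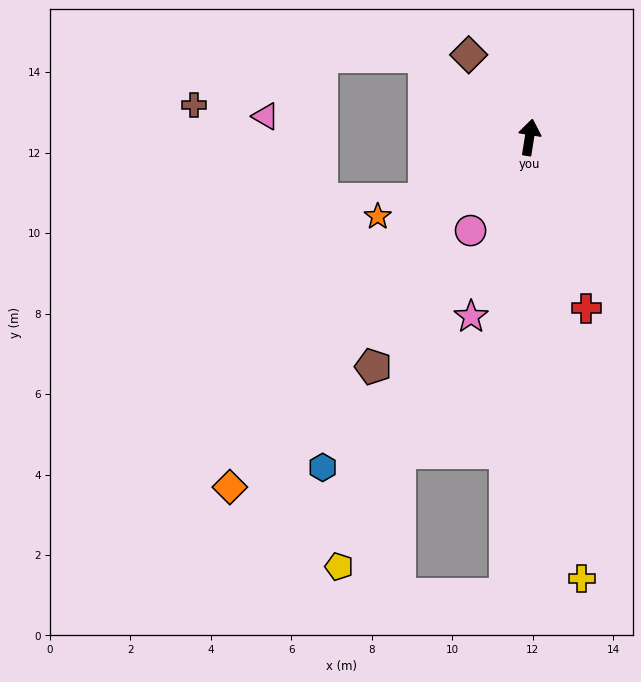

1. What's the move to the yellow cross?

turn right 164°, forward 11.0 m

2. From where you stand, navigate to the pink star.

turn left 171°, forward 4.7 m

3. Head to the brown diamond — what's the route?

turn left 45°, forward 2.5 m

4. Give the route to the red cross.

turn right 153°, forward 4.5 m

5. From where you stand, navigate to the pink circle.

turn left 157°, forward 2.7 m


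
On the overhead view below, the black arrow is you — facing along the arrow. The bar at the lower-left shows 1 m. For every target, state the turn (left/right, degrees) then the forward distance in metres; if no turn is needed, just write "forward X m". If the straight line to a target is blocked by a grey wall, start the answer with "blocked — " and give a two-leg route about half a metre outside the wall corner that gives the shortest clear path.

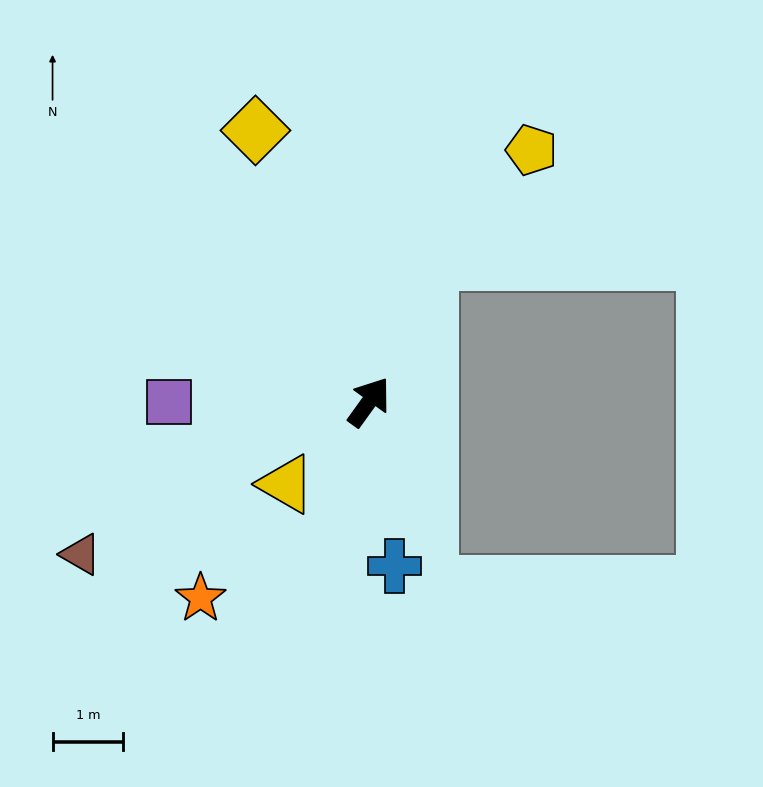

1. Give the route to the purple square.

turn left 126°, forward 2.8 m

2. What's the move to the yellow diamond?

turn left 58°, forward 4.2 m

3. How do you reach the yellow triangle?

turn left 171°, forward 1.7 m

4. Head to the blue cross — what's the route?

turn right 135°, forward 2.4 m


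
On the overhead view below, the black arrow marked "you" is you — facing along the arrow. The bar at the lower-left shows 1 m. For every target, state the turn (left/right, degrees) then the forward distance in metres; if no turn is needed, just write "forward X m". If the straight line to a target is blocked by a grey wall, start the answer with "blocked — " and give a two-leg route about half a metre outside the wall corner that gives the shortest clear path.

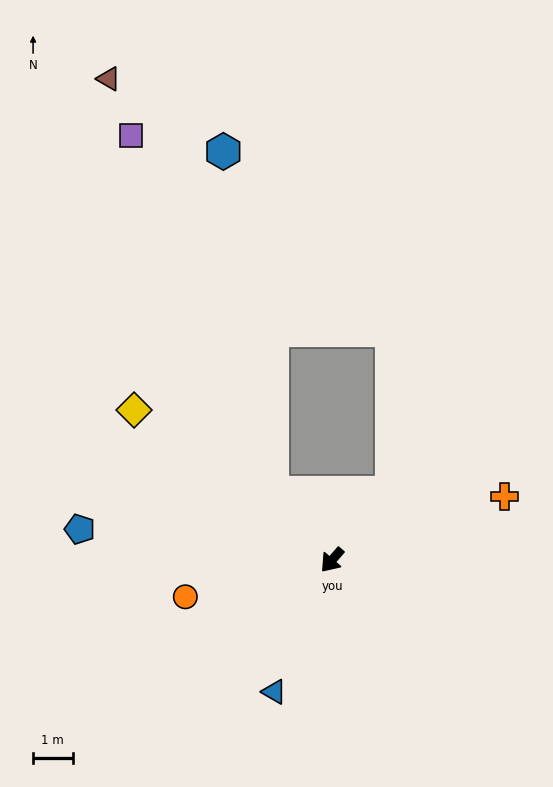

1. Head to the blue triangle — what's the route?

turn left 17°, forward 3.6 m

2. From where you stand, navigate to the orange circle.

turn right 35°, forward 3.8 m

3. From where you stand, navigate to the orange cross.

turn left 151°, forward 4.7 m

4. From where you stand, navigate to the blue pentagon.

turn right 56°, forward 6.4 m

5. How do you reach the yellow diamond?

turn right 86°, forward 6.3 m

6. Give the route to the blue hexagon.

blocked — turn right 98°, forward 2.3 m, then turn right 33°, forward 8.7 m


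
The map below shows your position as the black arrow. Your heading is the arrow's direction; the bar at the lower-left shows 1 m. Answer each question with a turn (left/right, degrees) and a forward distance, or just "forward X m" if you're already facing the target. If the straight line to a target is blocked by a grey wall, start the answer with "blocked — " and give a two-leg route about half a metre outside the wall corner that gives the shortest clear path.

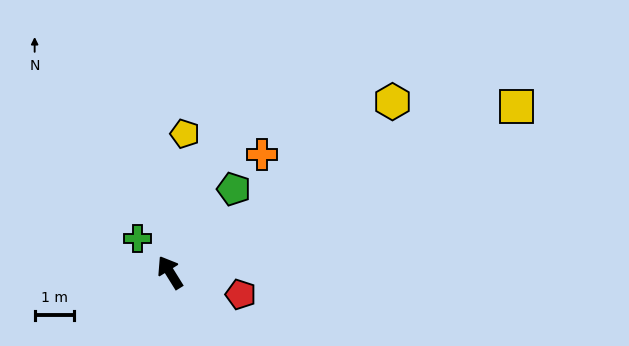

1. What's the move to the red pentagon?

turn right 139°, forward 1.9 m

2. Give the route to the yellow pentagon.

turn right 38°, forward 3.6 m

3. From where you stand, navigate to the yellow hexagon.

turn right 84°, forward 7.2 m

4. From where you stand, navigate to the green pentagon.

turn right 69°, forward 2.7 m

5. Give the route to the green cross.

turn left 12°, forward 1.2 m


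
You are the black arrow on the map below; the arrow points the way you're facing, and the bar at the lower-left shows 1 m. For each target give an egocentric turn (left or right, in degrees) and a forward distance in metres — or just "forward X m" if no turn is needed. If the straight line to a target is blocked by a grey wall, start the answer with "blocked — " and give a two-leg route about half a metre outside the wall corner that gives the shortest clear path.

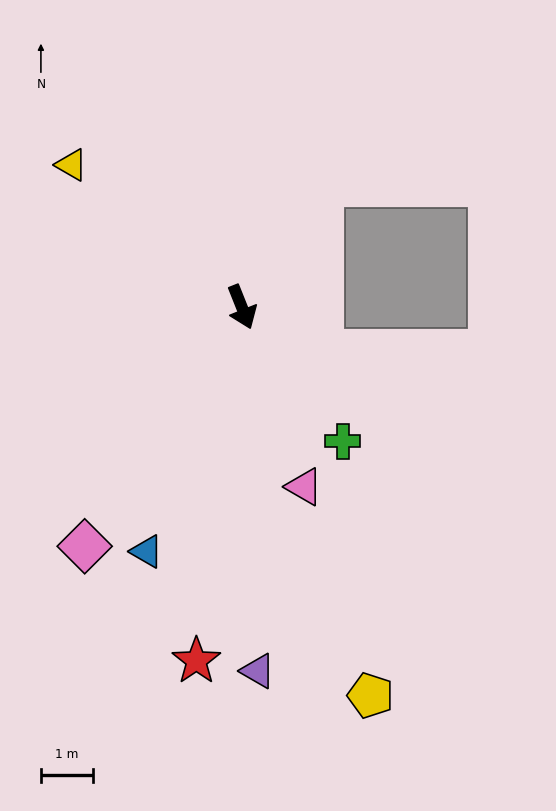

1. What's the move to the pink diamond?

turn right 55°, forward 5.5 m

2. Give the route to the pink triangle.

turn right 3°, forward 3.7 m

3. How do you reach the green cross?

turn left 15°, forward 3.2 m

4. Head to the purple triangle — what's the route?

turn right 19°, forward 7.0 m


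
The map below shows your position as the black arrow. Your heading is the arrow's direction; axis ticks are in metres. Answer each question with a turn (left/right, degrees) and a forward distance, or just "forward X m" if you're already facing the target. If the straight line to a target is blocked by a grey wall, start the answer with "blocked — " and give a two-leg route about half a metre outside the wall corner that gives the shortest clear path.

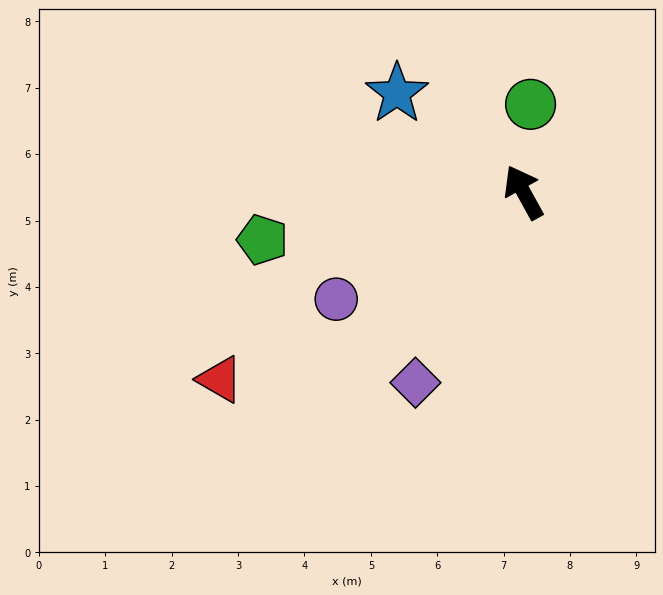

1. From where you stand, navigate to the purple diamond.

turn left 122°, forward 3.3 m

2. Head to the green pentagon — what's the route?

turn left 71°, forward 4.0 m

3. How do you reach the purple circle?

turn left 91°, forward 3.3 m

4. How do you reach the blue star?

turn left 23°, forward 2.4 m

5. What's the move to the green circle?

turn right 33°, forward 1.3 m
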